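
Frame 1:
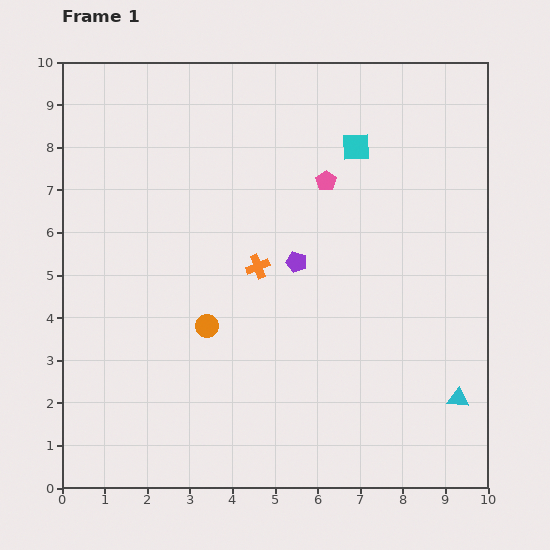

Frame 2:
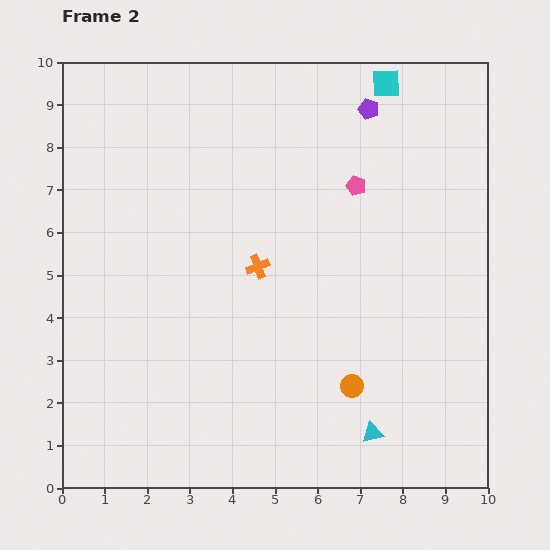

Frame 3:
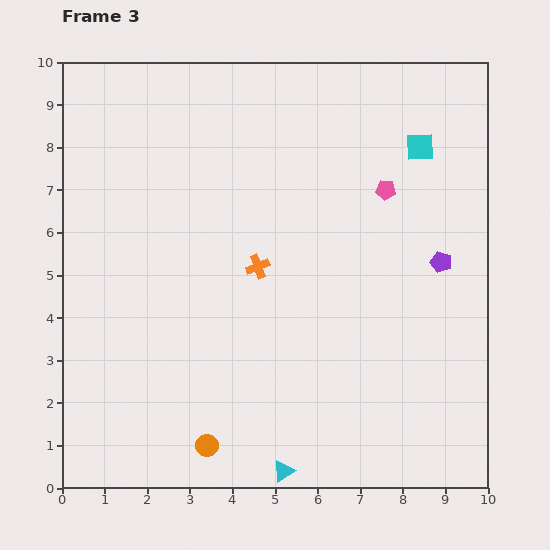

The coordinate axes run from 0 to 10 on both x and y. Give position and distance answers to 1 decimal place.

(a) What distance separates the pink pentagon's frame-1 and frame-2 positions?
0.7

The pink pentagon moved from (6.2, 7.2) to (6.9, 7.1), a distance of √(0.7² + 0.1²) ≈ 0.7.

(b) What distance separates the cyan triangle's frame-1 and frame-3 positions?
4.4

The cyan triangle moved from (9.3, 2.1) to (5.2, 0.4), a distance of √(4.1² + 1.7²) ≈ 4.4.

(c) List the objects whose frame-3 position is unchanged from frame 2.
the orange cross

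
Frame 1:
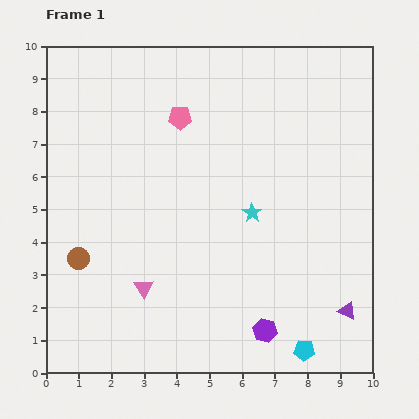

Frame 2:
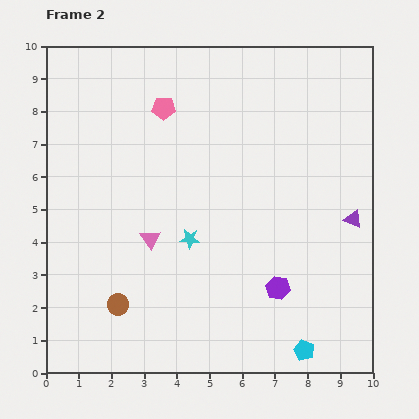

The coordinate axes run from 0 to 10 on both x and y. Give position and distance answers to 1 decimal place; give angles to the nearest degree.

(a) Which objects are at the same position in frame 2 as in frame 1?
the cyan pentagon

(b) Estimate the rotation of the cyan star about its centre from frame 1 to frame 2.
30° counter-clockwise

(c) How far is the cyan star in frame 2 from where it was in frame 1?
2.1

The cyan star moved from (6.3, 4.9) to (4.4, 4.1), a distance of √(1.9² + 0.8²) ≈ 2.1.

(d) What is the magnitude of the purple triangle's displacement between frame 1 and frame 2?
2.8

The purple triangle moved from (9.2, 1.9) to (9.4, 4.7), a distance of √(0.2² + 2.8²) ≈ 2.8.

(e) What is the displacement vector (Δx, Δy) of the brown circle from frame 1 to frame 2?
(1.2, -1.4)

The brown circle was at (1.0, 3.5) in frame 1 and (2.2, 2.1) in frame 2.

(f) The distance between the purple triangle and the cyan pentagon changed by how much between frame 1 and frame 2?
+2.5

Distance in frame 1: 1.8. Distance in frame 2: 4.3.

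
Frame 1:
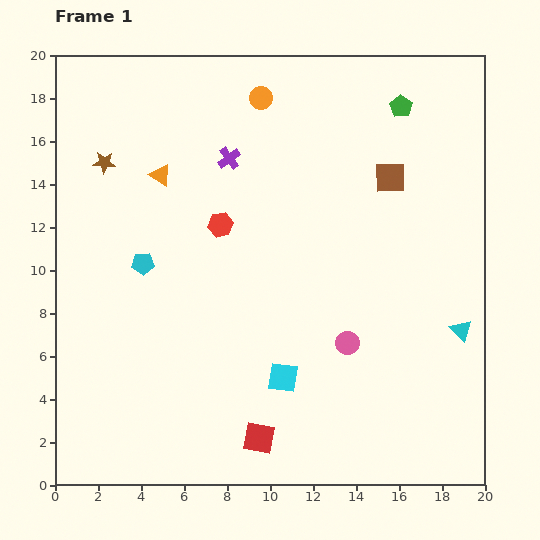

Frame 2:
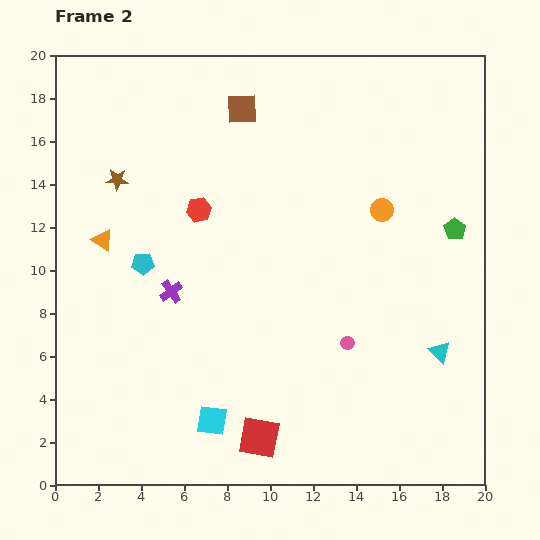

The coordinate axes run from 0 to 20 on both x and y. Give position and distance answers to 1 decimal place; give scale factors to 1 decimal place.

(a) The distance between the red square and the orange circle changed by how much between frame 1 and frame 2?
-3.8

Distance in frame 1: 15.8. Distance in frame 2: 12.0.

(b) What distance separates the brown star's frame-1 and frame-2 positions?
1.0

The brown star moved from (2.3, 15.0) to (2.9, 14.2), a distance of √(0.6² + 0.8²) ≈ 1.0.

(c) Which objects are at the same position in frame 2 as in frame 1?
the red square, the pink circle, the cyan pentagon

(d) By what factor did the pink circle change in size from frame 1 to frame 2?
0.6×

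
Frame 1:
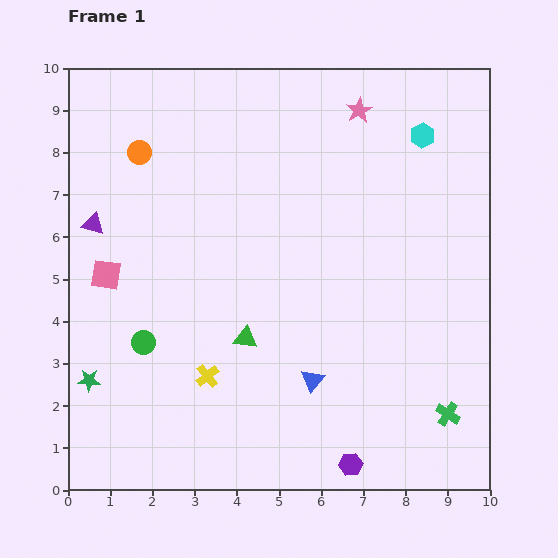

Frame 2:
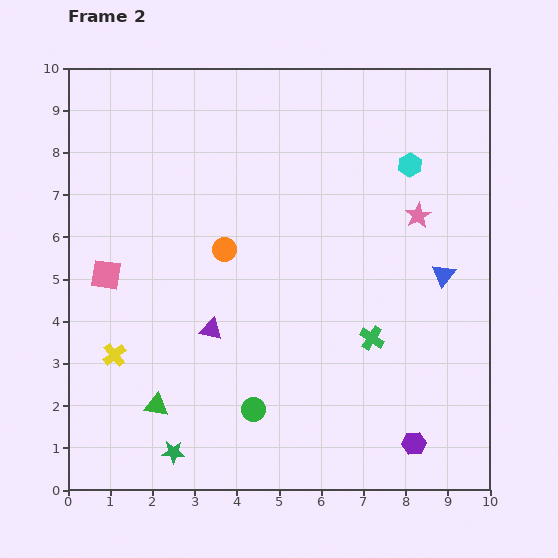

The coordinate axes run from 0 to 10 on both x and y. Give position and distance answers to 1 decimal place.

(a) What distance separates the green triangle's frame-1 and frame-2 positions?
2.6

The green triangle moved from (4.2, 3.6) to (2.1, 2.0), a distance of √(2.1² + 1.6²) ≈ 2.6.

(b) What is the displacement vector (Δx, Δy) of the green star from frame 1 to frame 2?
(2.0, -1.7)

The green star was at (0.5, 2.6) in frame 1 and (2.5, 0.9) in frame 2.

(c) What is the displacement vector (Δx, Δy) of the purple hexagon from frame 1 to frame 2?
(1.5, 0.5)

The purple hexagon was at (6.7, 0.6) in frame 1 and (8.2, 1.1) in frame 2.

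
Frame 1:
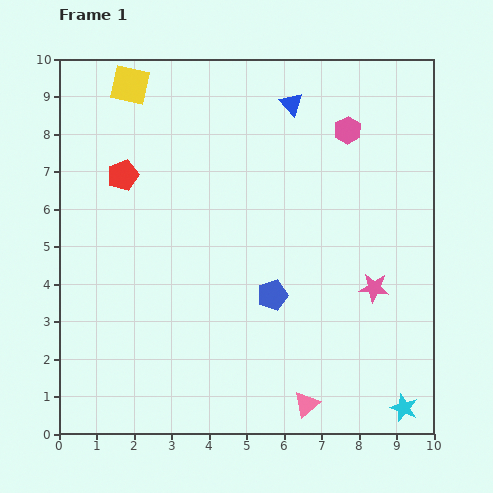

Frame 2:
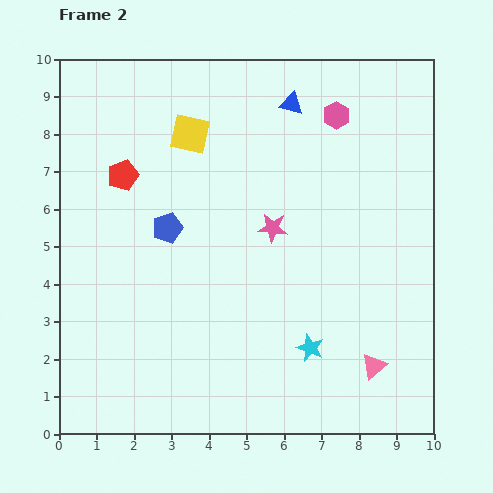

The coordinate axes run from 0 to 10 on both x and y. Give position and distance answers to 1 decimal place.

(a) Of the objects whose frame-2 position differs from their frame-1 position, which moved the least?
the pink hexagon

(moved 0.5)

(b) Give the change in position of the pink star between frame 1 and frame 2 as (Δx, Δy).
(-2.7, 1.6)

The pink star was at (8.4, 3.9) in frame 1 and (5.7, 5.5) in frame 2.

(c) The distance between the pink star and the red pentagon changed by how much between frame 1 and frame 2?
-3.1

Distance in frame 1: 7.3. Distance in frame 2: 4.2.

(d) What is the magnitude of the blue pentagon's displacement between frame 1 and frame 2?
3.3

The blue pentagon moved from (5.7, 3.7) to (2.9, 5.5), a distance of √(2.8² + 1.8²) ≈ 3.3.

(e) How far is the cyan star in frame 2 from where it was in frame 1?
3.0

The cyan star moved from (9.2, 0.7) to (6.7, 2.3), a distance of √(2.5² + 1.6²) ≈ 3.0.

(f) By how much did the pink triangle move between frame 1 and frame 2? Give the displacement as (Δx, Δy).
(1.8, 1.0)

The pink triangle was at (6.6, 0.8) in frame 1 and (8.4, 1.8) in frame 2.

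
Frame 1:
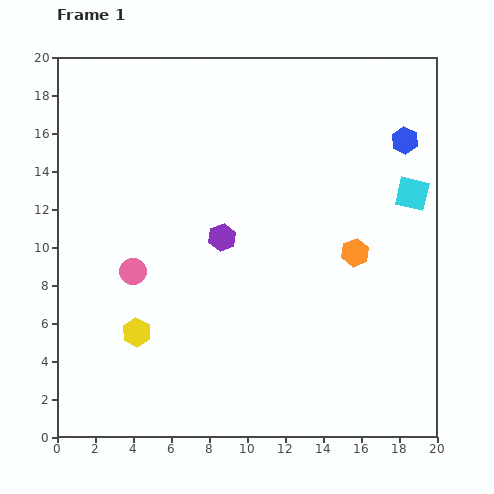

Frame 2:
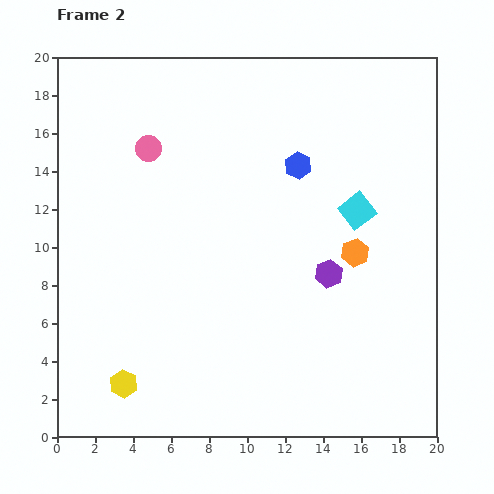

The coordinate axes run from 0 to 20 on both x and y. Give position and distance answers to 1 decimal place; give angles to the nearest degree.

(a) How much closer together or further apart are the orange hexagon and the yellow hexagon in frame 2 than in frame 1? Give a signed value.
+1.8

Distance in frame 1: 12.2. Distance in frame 2: 14.0.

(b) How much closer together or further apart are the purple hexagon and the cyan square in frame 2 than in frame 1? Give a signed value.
-6.7

Distance in frame 1: 10.3. Distance in frame 2: 3.6.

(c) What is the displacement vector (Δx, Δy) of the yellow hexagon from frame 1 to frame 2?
(-0.7, -2.7)

The yellow hexagon was at (4.2, 5.5) in frame 1 and (3.5, 2.8) in frame 2.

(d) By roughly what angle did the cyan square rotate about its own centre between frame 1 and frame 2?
38° clockwise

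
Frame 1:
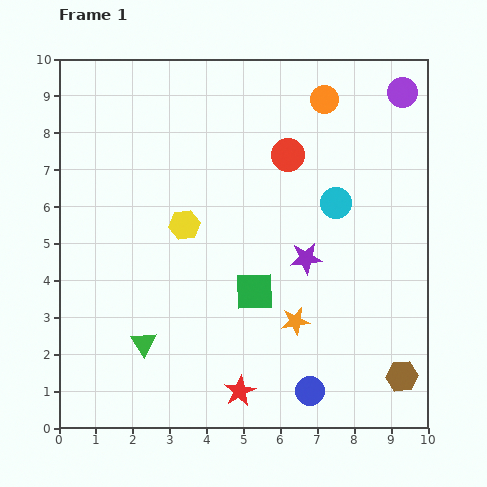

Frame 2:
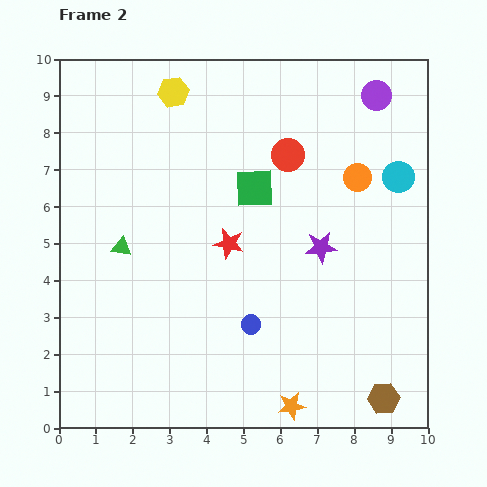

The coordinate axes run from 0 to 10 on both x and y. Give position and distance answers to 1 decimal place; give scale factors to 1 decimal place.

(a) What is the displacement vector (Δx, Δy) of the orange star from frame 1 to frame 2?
(-0.1, -2.3)

The orange star was at (6.4, 2.9) in frame 1 and (6.3, 0.6) in frame 2.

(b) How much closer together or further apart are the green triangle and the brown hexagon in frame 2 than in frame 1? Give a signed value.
+1.1

Distance in frame 1: 7.1. Distance in frame 2: 8.2.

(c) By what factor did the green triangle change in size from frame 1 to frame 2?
0.8×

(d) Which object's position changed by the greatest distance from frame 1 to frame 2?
the red star

(moved 4.0; next 3.6)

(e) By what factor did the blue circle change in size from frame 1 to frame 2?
0.7×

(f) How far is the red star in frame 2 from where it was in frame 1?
4.0

The red star moved from (4.9, 1.0) to (4.6, 5.0), a distance of √(0.3² + 4.0²) ≈ 4.0.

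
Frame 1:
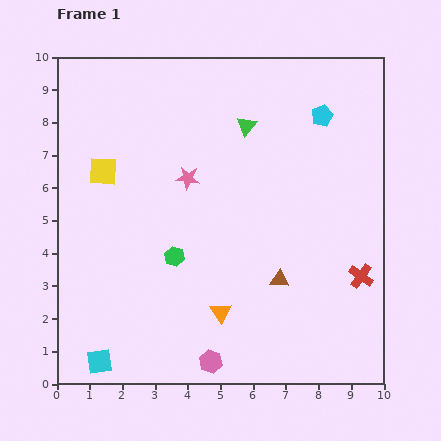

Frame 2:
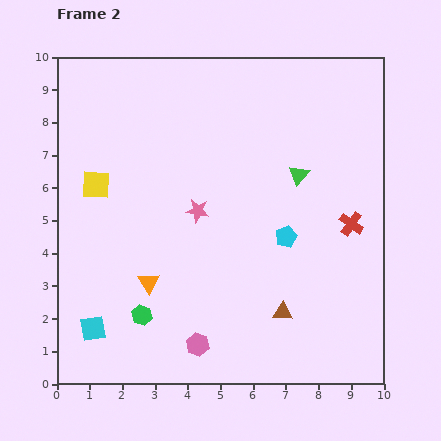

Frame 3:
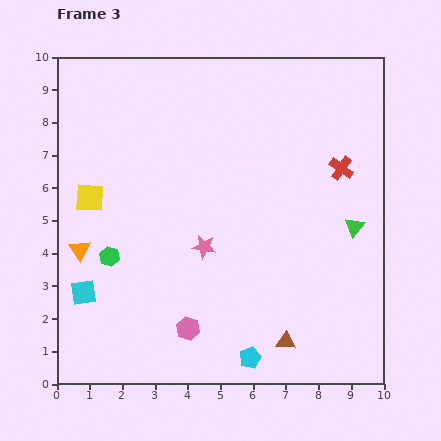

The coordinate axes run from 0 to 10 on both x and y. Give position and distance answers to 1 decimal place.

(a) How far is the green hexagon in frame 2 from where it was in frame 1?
2.1

The green hexagon moved from (3.6, 3.9) to (2.6, 2.1), a distance of √(1.0² + 1.8²) ≈ 2.1.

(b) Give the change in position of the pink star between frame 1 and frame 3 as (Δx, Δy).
(0.5, -2.1)

The pink star was at (4.0, 6.3) in frame 1 and (4.5, 4.2) in frame 3.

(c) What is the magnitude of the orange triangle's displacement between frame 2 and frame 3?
2.3

The orange triangle moved from (2.8, 3.1) to (0.7, 4.1), a distance of √(2.1² + 1.0²) ≈ 2.3.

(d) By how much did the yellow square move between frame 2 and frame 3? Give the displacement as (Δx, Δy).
(-0.2, -0.4)

The yellow square was at (1.2, 6.1) in frame 2 and (1.0, 5.7) in frame 3.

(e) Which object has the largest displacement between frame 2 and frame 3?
the cyan pentagon

(moved 3.9; next 2.3)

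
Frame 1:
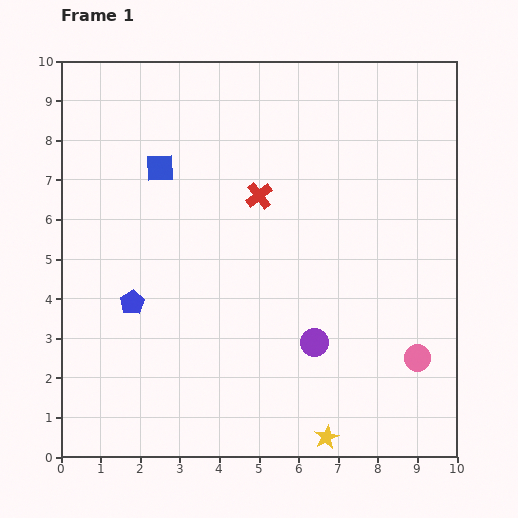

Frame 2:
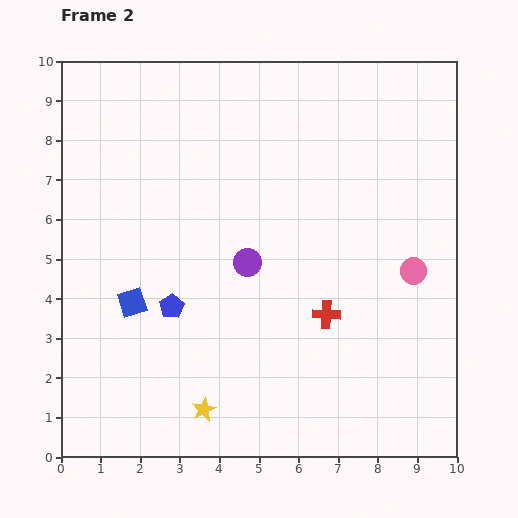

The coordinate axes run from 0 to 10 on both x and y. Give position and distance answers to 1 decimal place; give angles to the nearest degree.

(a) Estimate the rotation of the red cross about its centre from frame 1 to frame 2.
40° clockwise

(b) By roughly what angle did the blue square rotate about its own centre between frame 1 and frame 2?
16° counter-clockwise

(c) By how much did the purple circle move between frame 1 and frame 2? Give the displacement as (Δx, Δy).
(-1.7, 2.0)

The purple circle was at (6.4, 2.9) in frame 1 and (4.7, 4.9) in frame 2.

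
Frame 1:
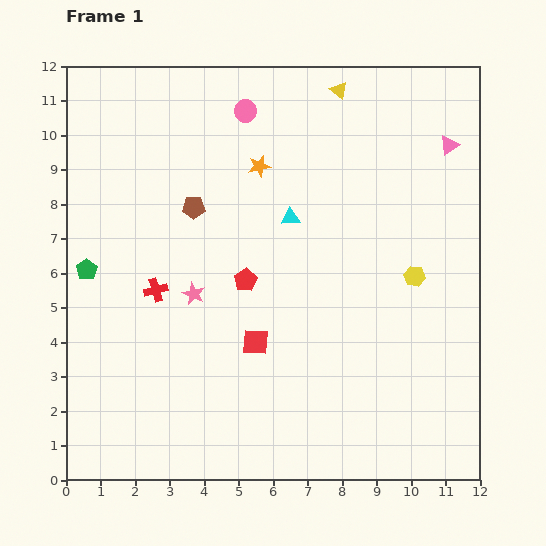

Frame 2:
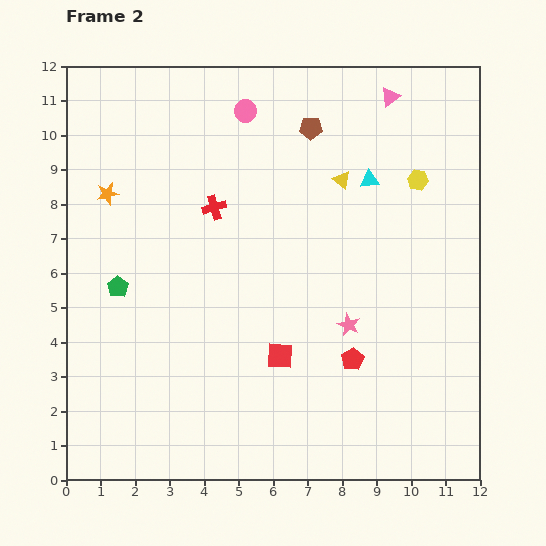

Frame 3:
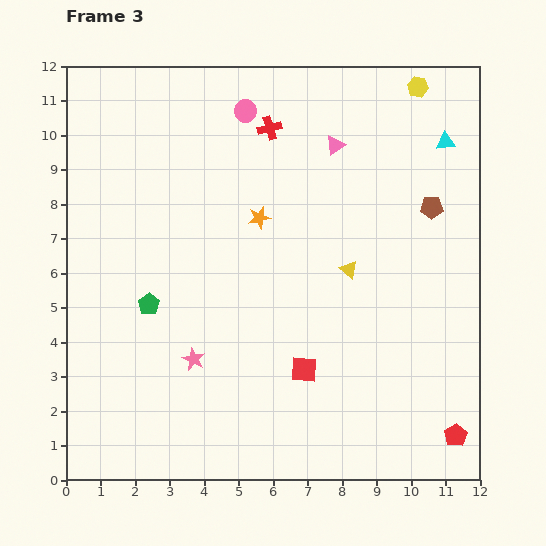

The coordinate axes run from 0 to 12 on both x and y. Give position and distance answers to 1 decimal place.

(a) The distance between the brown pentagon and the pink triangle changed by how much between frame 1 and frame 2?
-5.1

Distance in frame 1: 7.6. Distance in frame 2: 2.5.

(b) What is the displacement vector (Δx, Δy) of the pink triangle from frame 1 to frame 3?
(-3.3, 0.0)

The pink triangle was at (11.1, 9.7) in frame 1 and (7.8, 9.7) in frame 3.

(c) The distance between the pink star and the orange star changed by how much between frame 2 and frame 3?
-3.5

Distance in frame 2: 8.0. Distance in frame 3: 4.5.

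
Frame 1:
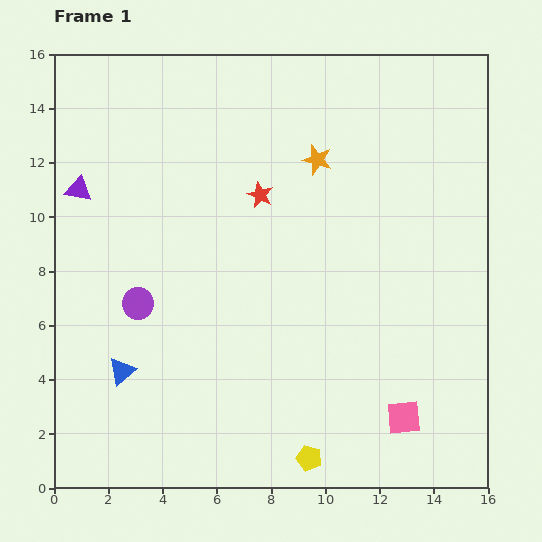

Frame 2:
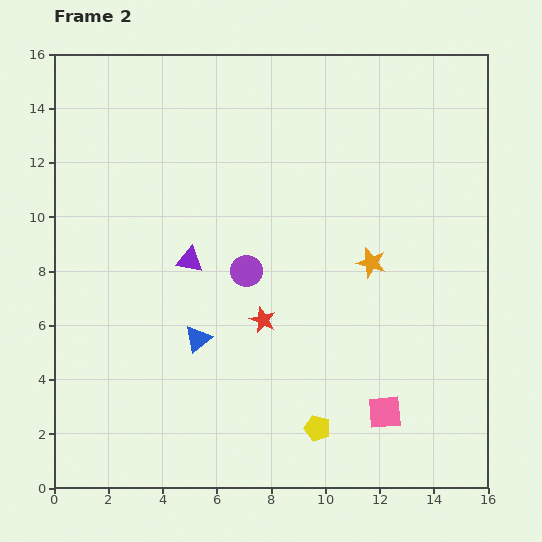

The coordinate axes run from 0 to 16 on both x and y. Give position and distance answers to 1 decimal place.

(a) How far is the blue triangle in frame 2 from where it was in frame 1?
3.0

The blue triangle moved from (2.5, 4.3) to (5.3, 5.5), a distance of √(2.8² + 1.2²) ≈ 3.0.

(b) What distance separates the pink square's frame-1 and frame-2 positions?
0.7

The pink square moved from (12.9, 2.6) to (12.2, 2.8), a distance of √(0.7² + 0.2²) ≈ 0.7.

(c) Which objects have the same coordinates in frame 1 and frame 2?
none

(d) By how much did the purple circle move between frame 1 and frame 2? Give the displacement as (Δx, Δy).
(4.0, 1.2)

The purple circle was at (3.1, 6.8) in frame 1 and (7.1, 8.0) in frame 2.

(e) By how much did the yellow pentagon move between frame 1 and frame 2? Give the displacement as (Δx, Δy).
(0.3, 1.1)

The yellow pentagon was at (9.4, 1.1) in frame 1 and (9.7, 2.2) in frame 2.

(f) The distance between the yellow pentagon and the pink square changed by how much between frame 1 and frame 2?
-1.2

Distance in frame 1: 3.8. Distance in frame 2: 2.6.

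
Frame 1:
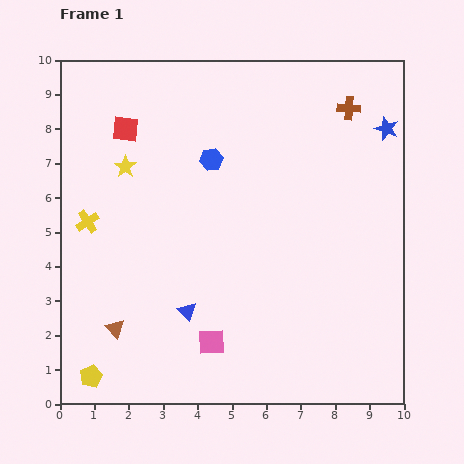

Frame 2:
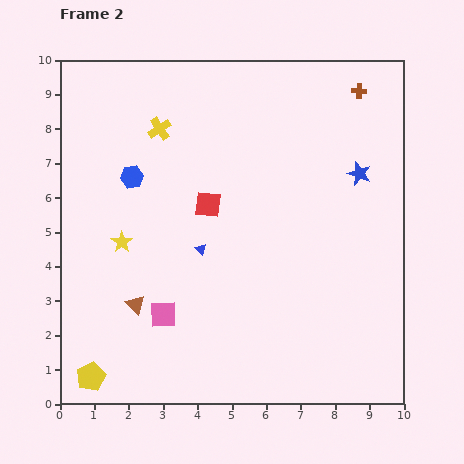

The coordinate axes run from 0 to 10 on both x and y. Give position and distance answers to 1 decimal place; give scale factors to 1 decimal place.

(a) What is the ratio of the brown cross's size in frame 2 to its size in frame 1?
0.6×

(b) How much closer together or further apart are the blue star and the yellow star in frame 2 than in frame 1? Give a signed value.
-0.5

Distance in frame 1: 7.7. Distance in frame 2: 7.2.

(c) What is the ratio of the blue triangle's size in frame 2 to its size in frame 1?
0.6×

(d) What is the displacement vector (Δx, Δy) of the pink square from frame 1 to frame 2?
(-1.4, 0.8)

The pink square was at (4.4, 1.8) in frame 1 and (3.0, 2.6) in frame 2.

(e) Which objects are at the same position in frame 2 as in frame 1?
the yellow pentagon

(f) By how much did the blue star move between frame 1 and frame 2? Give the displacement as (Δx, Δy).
(-0.8, -1.3)

The blue star was at (9.5, 8.0) in frame 1 and (8.7, 6.7) in frame 2.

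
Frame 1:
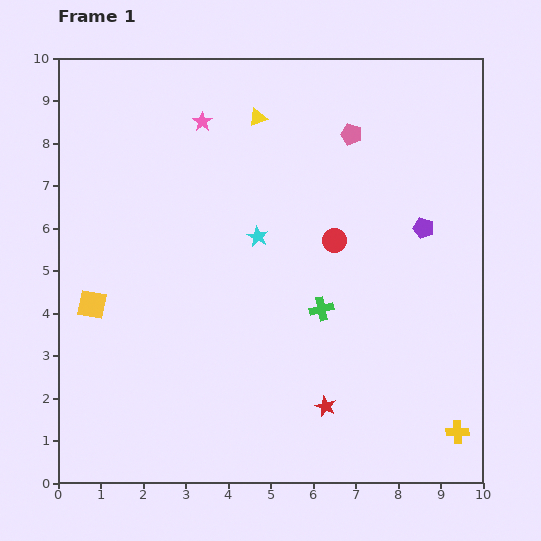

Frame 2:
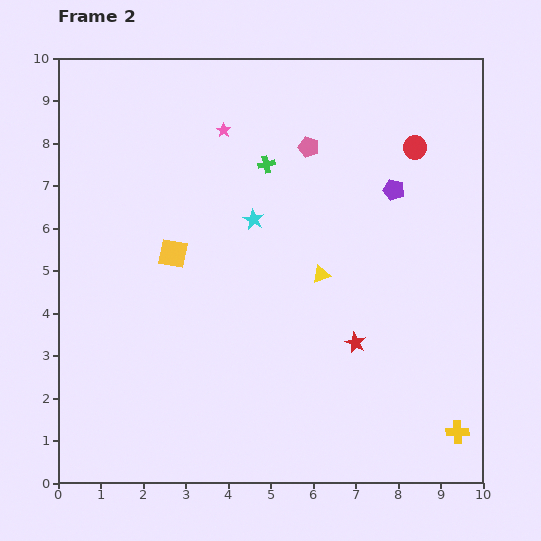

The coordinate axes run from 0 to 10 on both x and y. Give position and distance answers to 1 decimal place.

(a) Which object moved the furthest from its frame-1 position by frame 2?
the yellow triangle

(moved 4.0; next 3.6)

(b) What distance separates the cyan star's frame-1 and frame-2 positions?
0.4

The cyan star moved from (4.7, 5.8) to (4.6, 6.2), a distance of √(0.1² + 0.4²) ≈ 0.4.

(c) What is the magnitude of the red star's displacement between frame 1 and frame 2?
1.7

The red star moved from (6.3, 1.8) to (7.0, 3.3), a distance of √(0.7² + 1.5²) ≈ 1.7.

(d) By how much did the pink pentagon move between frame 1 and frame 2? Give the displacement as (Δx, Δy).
(-1.0, -0.3)

The pink pentagon was at (6.9, 8.2) in frame 1 and (5.9, 7.9) in frame 2.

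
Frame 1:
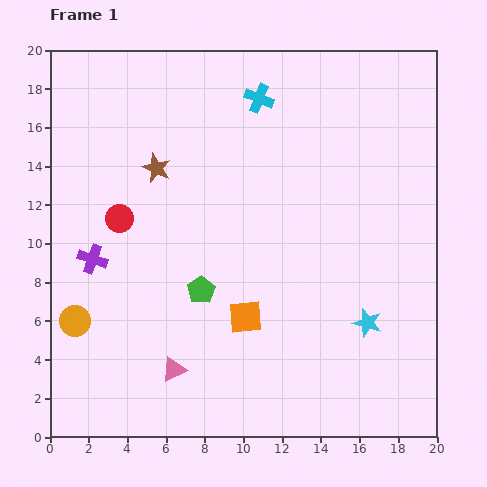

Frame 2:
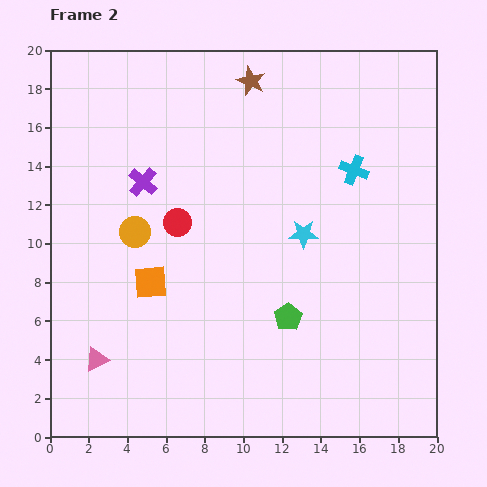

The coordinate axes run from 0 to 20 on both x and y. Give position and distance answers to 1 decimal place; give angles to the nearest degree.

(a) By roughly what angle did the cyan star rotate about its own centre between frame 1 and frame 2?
17° counter-clockwise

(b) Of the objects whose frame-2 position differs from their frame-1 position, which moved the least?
the red circle

(moved 3.0)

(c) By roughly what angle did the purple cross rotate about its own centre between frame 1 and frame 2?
22° clockwise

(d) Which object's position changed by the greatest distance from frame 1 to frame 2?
the brown star

(moved 6.7; next 6.1)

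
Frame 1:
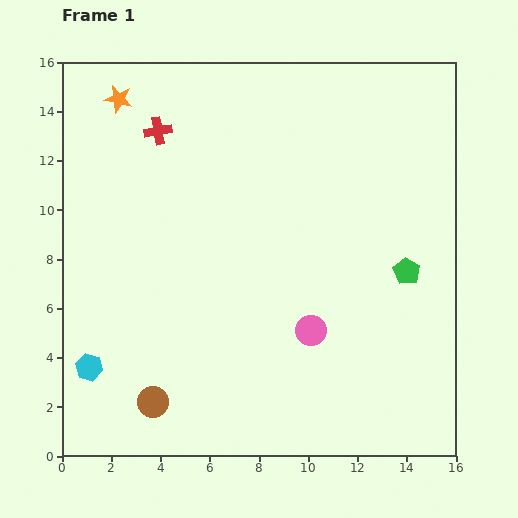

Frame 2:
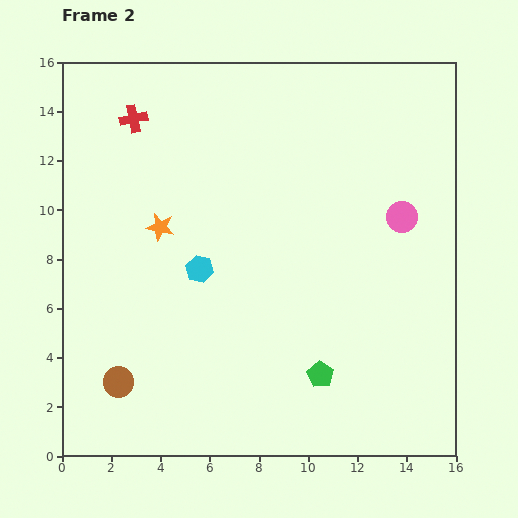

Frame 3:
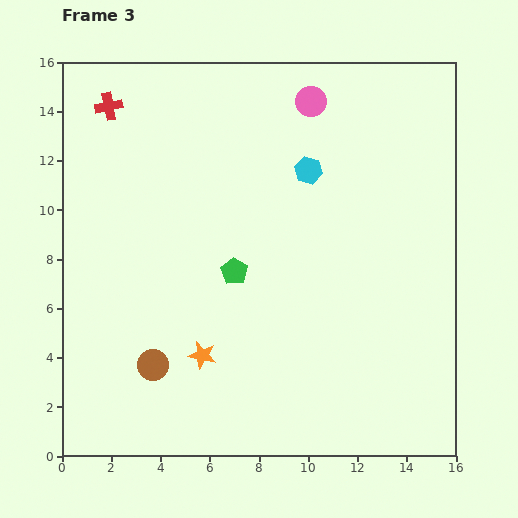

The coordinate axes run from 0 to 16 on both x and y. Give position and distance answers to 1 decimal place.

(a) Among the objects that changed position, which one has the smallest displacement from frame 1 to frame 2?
the red cross

(moved 1.1)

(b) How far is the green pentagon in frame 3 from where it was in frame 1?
7.0

The green pentagon moved from (14.0, 7.5) to (7.0, 7.5), a distance of √(7.0² + 0.0²) ≈ 7.0.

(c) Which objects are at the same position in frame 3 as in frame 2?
none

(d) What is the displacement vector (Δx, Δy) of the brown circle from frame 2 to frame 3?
(1.4, 0.7)

The brown circle was at (2.3, 3.0) in frame 2 and (3.7, 3.7) in frame 3.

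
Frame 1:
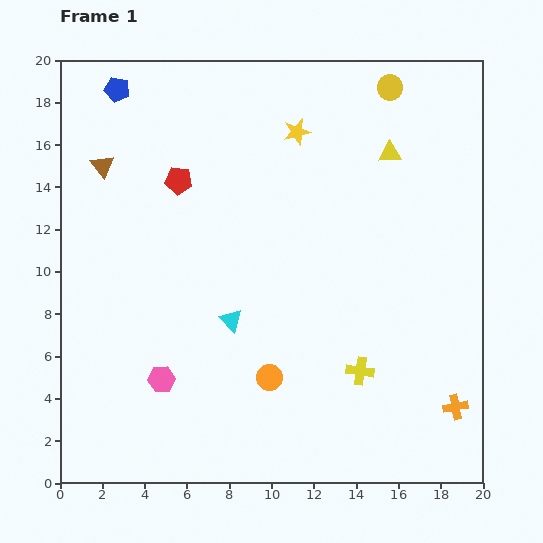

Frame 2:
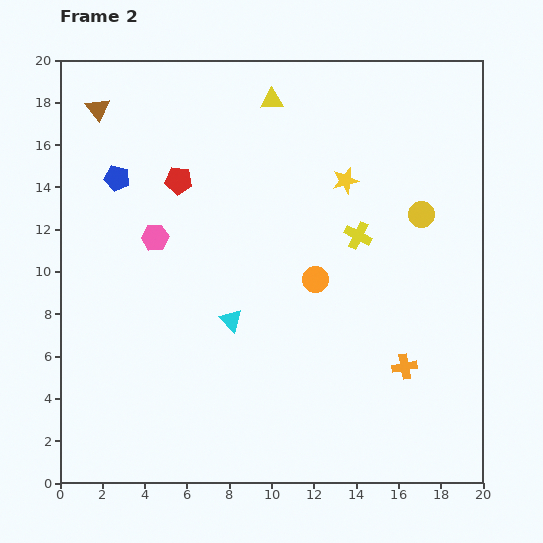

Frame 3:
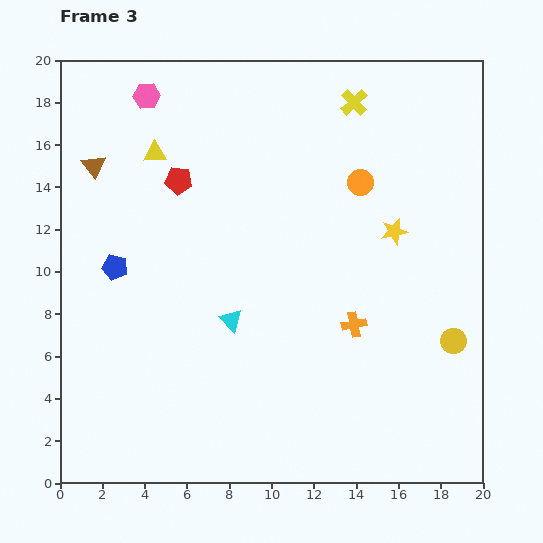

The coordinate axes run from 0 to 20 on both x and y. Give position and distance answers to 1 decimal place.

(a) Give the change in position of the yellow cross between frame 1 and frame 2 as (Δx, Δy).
(-0.1, 6.4)

The yellow cross was at (14.2, 5.3) in frame 1 and (14.1, 11.7) in frame 2.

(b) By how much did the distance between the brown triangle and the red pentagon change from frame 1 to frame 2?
+1.4

Distance in frame 1: 3.7. Distance in frame 2: 5.1.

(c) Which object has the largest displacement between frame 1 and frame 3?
the pink hexagon

(moved 13.4; next 12.7)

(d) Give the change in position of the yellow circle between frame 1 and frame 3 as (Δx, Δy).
(3.0, -12.0)

The yellow circle was at (15.6, 18.7) in frame 1 and (18.6, 6.7) in frame 3.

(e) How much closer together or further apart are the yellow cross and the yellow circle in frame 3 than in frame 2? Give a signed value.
+9.0

Distance in frame 2: 3.2. Distance in frame 3: 12.2.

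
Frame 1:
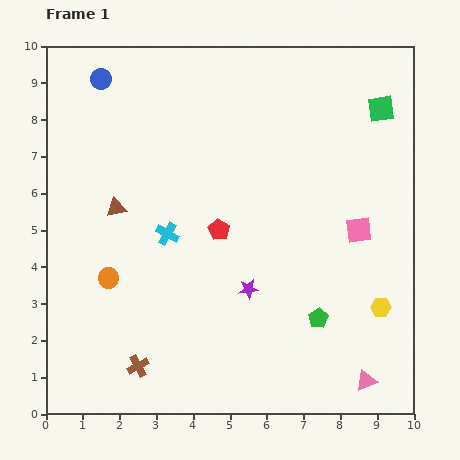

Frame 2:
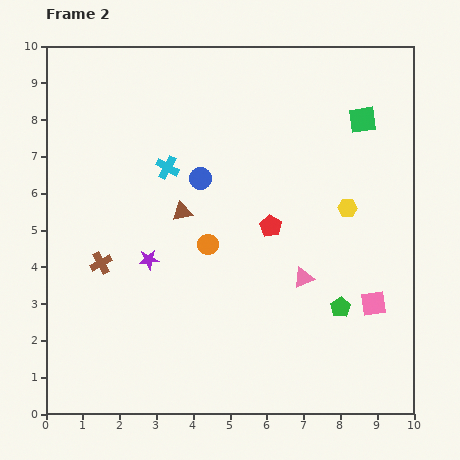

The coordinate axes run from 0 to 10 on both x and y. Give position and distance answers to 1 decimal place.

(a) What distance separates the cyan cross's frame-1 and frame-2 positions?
1.8

The cyan cross moved from (3.3, 4.9) to (3.3, 6.7), a distance of √(0.0² + 1.8²) ≈ 1.8.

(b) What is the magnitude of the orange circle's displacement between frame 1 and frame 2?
2.8

The orange circle moved from (1.7, 3.7) to (4.4, 4.6), a distance of √(2.7² + 0.9²) ≈ 2.8.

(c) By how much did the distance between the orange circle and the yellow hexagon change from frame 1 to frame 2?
-3.5

Distance in frame 1: 7.4. Distance in frame 2: 3.9.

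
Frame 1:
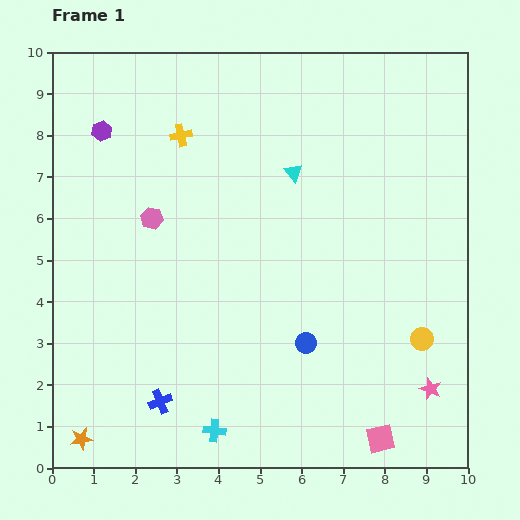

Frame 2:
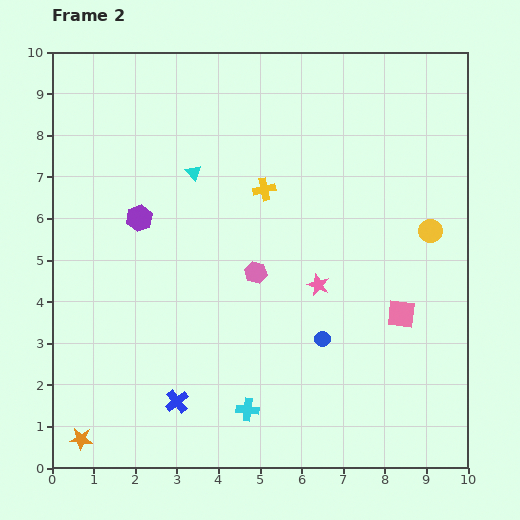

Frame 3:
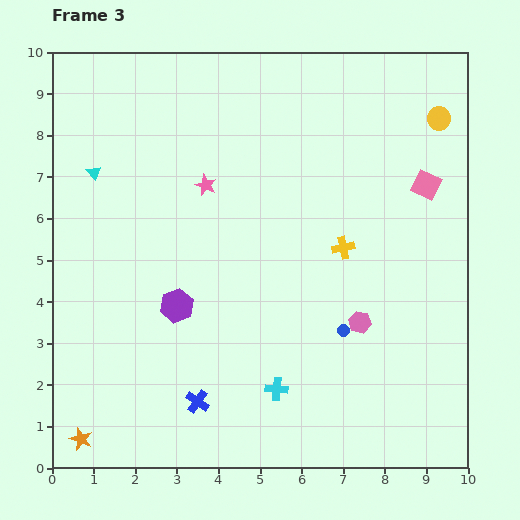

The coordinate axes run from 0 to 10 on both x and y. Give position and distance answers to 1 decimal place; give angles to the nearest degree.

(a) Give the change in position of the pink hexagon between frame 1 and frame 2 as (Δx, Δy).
(2.5, -1.3)

The pink hexagon was at (2.4, 6.0) in frame 1 and (4.9, 4.7) in frame 2.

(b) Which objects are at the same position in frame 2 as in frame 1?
the orange star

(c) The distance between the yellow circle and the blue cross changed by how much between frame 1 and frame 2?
+0.8

Distance in frame 1: 6.5. Distance in frame 2: 7.3.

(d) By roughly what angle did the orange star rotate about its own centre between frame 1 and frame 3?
31° clockwise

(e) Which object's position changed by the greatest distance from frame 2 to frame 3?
the pink star

(moved 3.6; next 3.2)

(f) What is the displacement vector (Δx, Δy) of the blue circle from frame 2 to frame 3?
(0.5, 0.2)

The blue circle was at (6.5, 3.1) in frame 2 and (7.0, 3.3) in frame 3.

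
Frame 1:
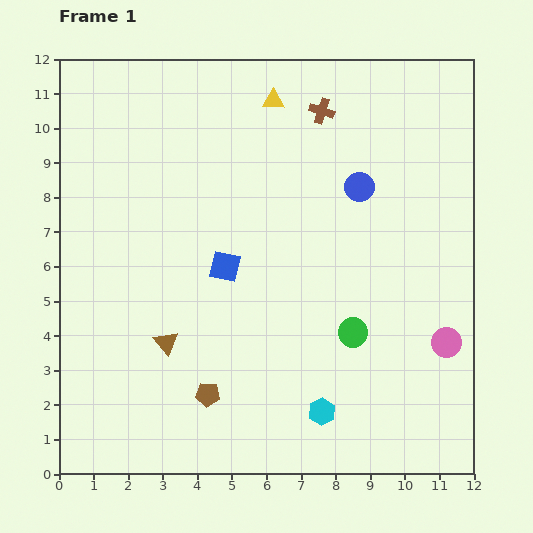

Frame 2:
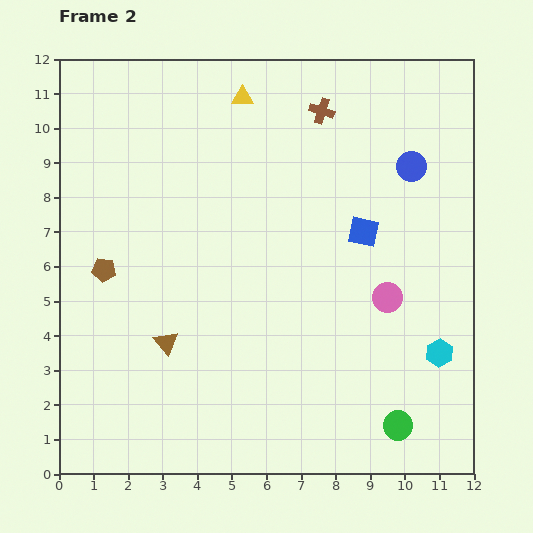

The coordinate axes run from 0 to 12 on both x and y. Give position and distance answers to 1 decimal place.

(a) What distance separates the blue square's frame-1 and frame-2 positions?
4.1

The blue square moved from (4.8, 6.0) to (8.8, 7.0), a distance of √(4.0² + 1.0²) ≈ 4.1.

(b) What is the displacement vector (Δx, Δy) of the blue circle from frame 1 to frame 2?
(1.5, 0.6)

The blue circle was at (8.7, 8.3) in frame 1 and (10.2, 8.9) in frame 2.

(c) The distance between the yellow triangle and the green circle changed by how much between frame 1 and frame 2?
+3.4

Distance in frame 1: 7.1. Distance in frame 2: 10.5.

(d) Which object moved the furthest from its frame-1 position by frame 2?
the brown pentagon

(moved 4.7; next 4.1)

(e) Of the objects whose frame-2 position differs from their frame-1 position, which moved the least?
the yellow triangle

(moved 0.9)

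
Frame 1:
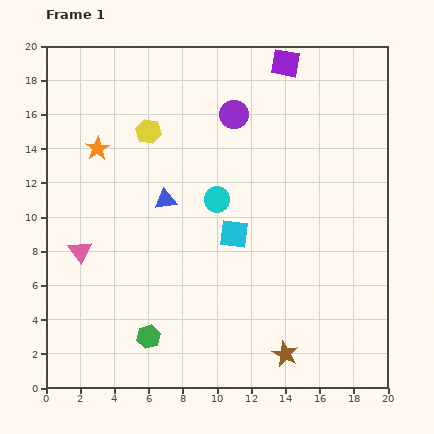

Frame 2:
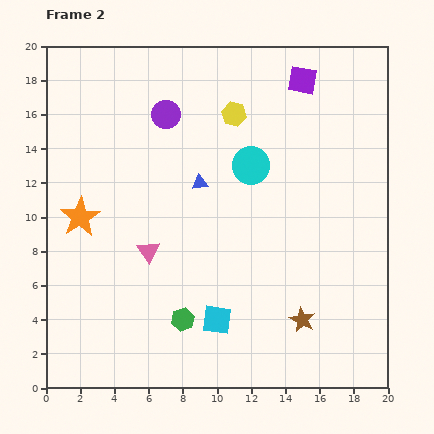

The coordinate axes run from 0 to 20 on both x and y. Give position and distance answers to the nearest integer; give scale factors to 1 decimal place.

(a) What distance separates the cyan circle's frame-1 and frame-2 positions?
3

The cyan circle moved from (10, 11) to (12, 13), a distance of √(2² + 2²) ≈ 3.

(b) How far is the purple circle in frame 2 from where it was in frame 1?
4

The purple circle moved from (11, 16) to (7, 16), a distance of √(4² + 0²) ≈ 4.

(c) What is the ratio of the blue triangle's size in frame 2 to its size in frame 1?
0.8×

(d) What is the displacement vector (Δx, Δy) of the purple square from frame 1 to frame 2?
(1, -1)

The purple square was at (14, 19) in frame 1 and (15, 18) in frame 2.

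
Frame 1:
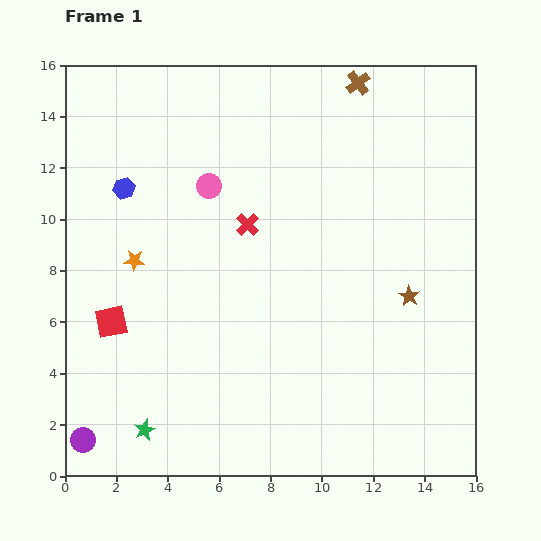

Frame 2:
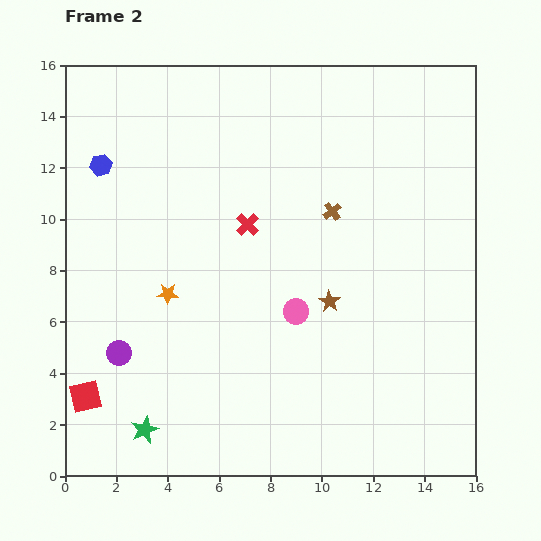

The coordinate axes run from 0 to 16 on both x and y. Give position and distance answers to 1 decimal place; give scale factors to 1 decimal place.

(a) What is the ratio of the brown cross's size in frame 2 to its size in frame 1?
0.7×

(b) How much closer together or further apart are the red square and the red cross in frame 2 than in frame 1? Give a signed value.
+2.7

Distance in frame 1: 6.5. Distance in frame 2: 9.2.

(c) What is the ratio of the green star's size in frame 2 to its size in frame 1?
1.3×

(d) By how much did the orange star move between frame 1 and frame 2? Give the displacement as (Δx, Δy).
(1.3, -1.3)

The orange star was at (2.7, 8.4) in frame 1 and (4.0, 7.1) in frame 2.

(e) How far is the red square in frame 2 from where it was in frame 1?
3.1

The red square moved from (1.8, 6.0) to (0.8, 3.1), a distance of √(1.0² + 2.9²) ≈ 3.1.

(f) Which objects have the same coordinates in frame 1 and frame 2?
the red cross, the green star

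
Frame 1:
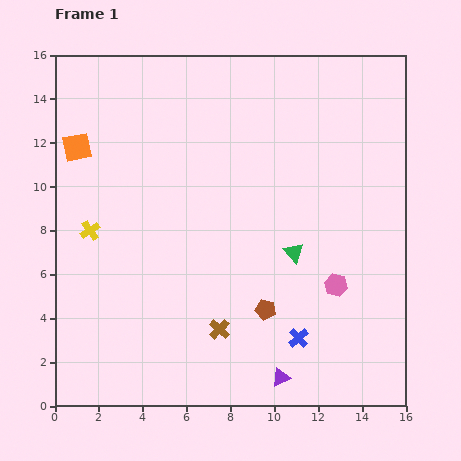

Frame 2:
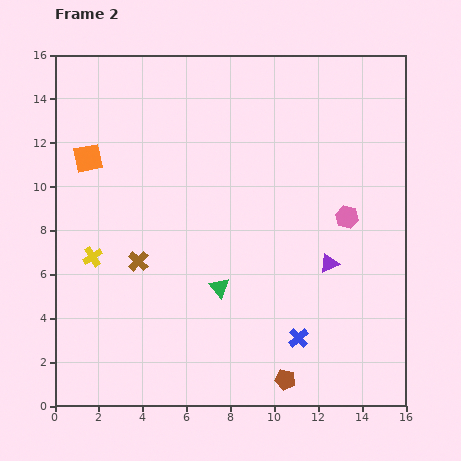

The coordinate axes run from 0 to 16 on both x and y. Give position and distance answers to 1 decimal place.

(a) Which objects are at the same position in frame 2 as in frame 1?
the blue cross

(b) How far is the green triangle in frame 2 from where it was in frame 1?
3.8

The green triangle moved from (10.9, 7.0) to (7.5, 5.4), a distance of √(3.4² + 1.6²) ≈ 3.8.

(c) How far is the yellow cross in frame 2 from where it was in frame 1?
1.2

The yellow cross moved from (1.6, 8.0) to (1.7, 6.8), a distance of √(0.1² + 1.2²) ≈ 1.2.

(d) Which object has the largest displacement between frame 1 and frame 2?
the purple triangle

(moved 5.6; next 4.8)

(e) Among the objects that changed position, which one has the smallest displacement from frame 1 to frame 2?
the orange square

(moved 0.7)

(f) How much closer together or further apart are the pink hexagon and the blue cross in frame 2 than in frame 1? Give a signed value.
+3.0

Distance in frame 1: 2.9. Distance in frame 2: 5.9.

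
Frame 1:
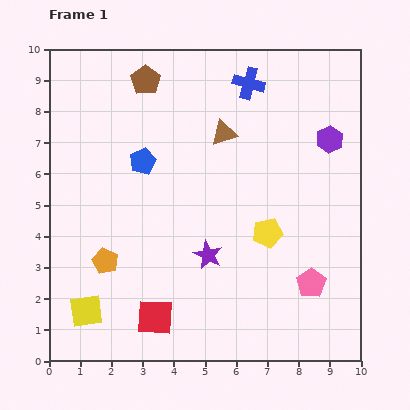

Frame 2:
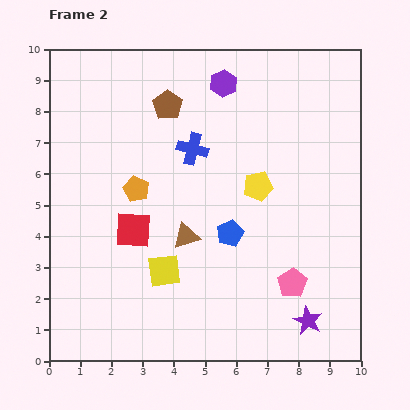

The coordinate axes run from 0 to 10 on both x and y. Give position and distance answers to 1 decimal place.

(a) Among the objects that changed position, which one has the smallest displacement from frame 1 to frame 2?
the pink pentagon

(moved 0.6)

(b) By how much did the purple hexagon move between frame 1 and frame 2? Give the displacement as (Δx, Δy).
(-3.4, 1.8)

The purple hexagon was at (9.0, 7.1) in frame 1 and (5.6, 8.9) in frame 2.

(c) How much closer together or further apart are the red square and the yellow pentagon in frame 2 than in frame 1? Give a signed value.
-0.3

Distance in frame 1: 4.5. Distance in frame 2: 4.2.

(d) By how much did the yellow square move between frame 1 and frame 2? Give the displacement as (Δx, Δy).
(2.5, 1.3)

The yellow square was at (1.2, 1.6) in frame 1 and (3.7, 2.9) in frame 2.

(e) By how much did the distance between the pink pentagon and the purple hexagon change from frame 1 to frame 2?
+2.2

Distance in frame 1: 4.6. Distance in frame 2: 6.8.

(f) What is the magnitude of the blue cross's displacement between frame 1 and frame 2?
2.8

The blue cross moved from (6.4, 8.9) to (4.6, 6.8), a distance of √(1.8² + 2.1²) ≈ 2.8.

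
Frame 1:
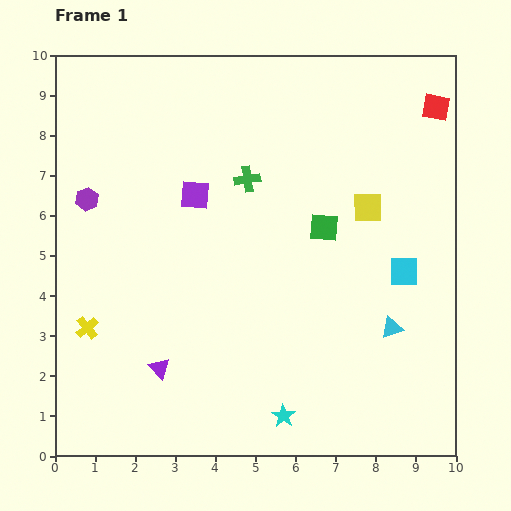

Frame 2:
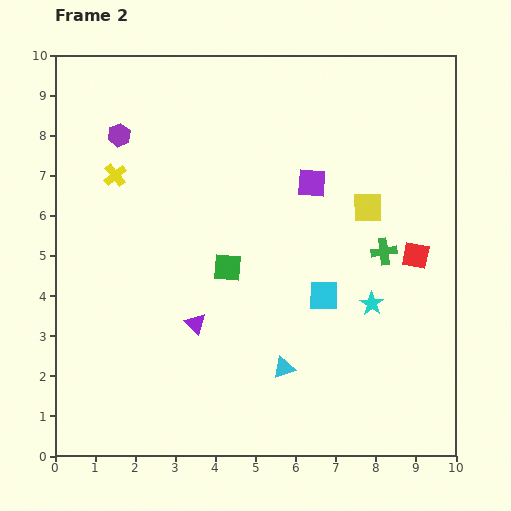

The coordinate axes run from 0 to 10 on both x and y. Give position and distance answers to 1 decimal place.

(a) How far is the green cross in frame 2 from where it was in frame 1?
3.8

The green cross moved from (4.8, 6.9) to (8.2, 5.1), a distance of √(3.4² + 1.8²) ≈ 3.8.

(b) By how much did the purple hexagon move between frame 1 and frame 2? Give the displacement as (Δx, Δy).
(0.8, 1.6)

The purple hexagon was at (0.8, 6.4) in frame 1 and (1.6, 8.0) in frame 2.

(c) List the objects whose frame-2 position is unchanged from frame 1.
the yellow square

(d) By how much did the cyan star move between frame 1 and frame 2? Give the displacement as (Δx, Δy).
(2.2, 2.8)

The cyan star was at (5.7, 1.0) in frame 1 and (7.9, 3.8) in frame 2.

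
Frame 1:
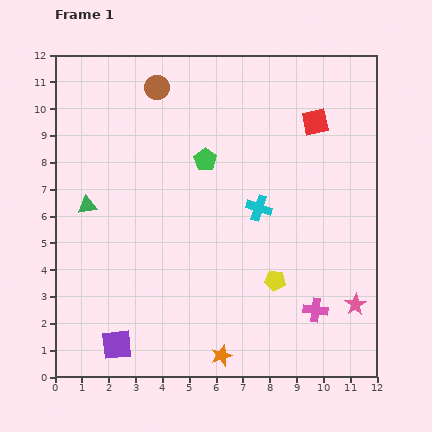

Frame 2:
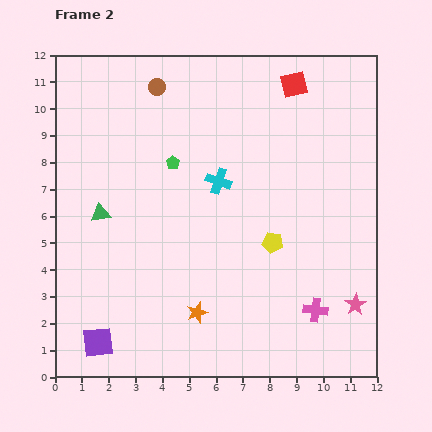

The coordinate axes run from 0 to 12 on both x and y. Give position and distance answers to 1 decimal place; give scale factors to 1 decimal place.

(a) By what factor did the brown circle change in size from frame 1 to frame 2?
0.7×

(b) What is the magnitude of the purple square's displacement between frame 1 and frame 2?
0.7

The purple square moved from (2.3, 1.2) to (1.6, 1.3), a distance of √(0.7² + 0.1²) ≈ 0.7.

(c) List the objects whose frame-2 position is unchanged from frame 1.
the pink star, the brown circle, the pink cross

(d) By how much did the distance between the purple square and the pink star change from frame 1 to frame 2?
+0.7

Distance in frame 1: 9.0. Distance in frame 2: 9.7.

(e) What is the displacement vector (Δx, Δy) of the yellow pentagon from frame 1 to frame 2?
(-0.1, 1.4)

The yellow pentagon was at (8.2, 3.6) in frame 1 and (8.1, 5.0) in frame 2.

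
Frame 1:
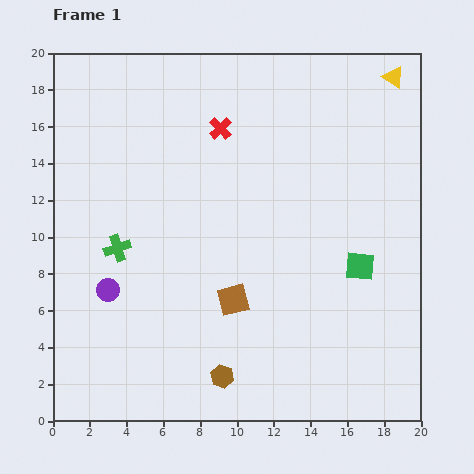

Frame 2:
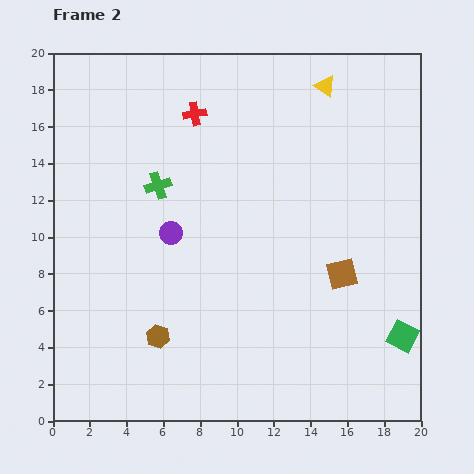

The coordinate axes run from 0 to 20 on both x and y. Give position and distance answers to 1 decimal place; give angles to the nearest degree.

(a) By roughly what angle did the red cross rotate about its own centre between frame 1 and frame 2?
33° clockwise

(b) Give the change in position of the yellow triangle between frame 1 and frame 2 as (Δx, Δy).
(-3.7, -0.5)

The yellow triangle was at (18.5, 18.7) in frame 1 and (14.8, 18.2) in frame 2.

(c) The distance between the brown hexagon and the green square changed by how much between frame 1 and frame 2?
+3.7

Distance in frame 1: 9.6. Distance in frame 2: 13.3.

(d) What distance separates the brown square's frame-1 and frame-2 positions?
6.1

The brown square moved from (9.8, 6.6) to (15.7, 8.0), a distance of √(5.9² + 1.4²) ≈ 6.1.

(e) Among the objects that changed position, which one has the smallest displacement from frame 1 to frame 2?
the red cross

(moved 1.6)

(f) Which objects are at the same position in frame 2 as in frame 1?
none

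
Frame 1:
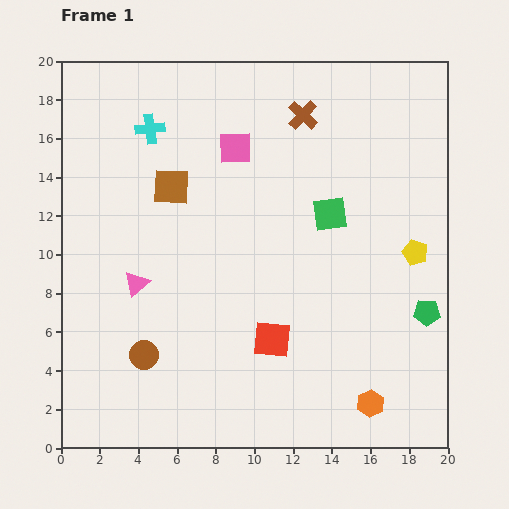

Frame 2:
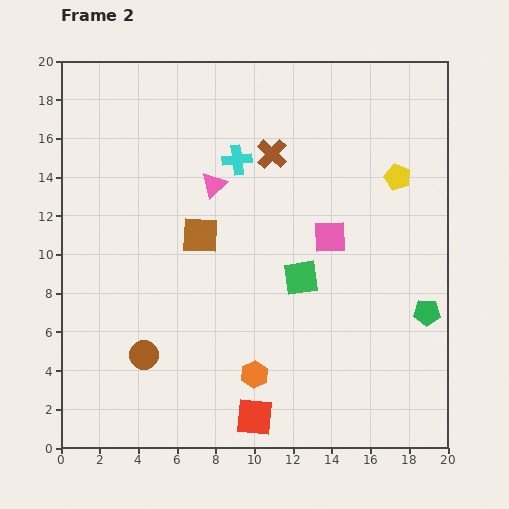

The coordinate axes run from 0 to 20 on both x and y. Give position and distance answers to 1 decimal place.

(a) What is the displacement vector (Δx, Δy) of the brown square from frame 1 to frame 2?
(1.5, -2.5)

The brown square was at (5.7, 13.5) in frame 1 and (7.2, 11.0) in frame 2.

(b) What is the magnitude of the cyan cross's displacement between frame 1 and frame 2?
4.8

The cyan cross moved from (4.6, 16.5) to (9.1, 14.9), a distance of √(4.5² + 1.6²) ≈ 4.8.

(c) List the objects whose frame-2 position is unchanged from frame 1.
the green pentagon, the brown circle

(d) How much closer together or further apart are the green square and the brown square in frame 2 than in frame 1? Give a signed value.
-2.7

Distance in frame 1: 8.3. Distance in frame 2: 5.6.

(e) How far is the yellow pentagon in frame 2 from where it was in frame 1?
4.0

The yellow pentagon moved from (18.3, 10.1) to (17.4, 14.0), a distance of √(0.9² + 3.9²) ≈ 4.0.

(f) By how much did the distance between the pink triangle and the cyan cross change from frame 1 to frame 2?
-6.2

Distance in frame 1: 8.0. Distance in frame 2: 1.8.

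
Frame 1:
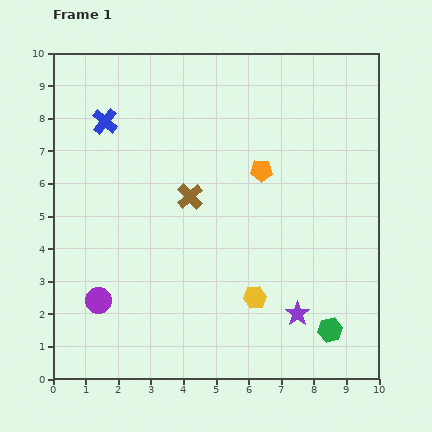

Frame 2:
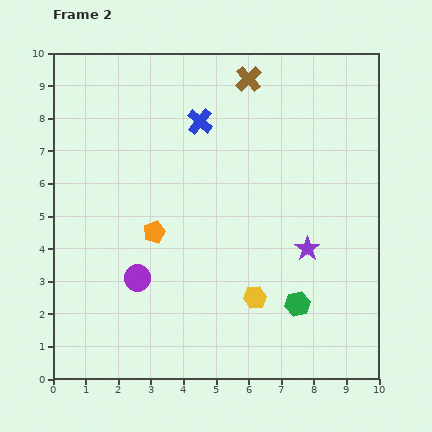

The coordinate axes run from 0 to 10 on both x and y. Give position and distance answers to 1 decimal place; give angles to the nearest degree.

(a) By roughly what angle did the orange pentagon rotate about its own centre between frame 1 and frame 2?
22° counter-clockwise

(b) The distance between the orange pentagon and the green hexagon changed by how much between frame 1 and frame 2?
-0.4

Distance in frame 1: 5.3. Distance in frame 2: 4.9.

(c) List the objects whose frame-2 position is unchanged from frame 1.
the yellow hexagon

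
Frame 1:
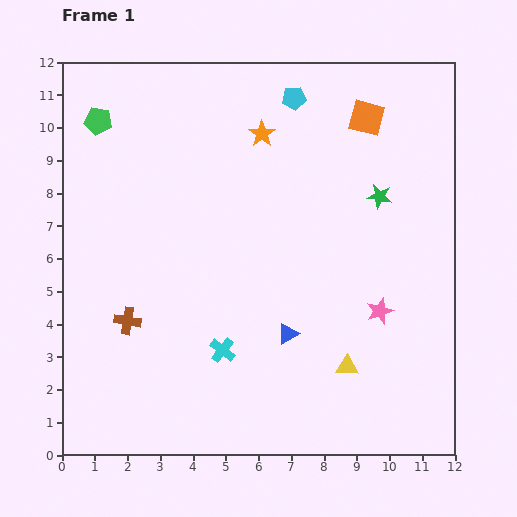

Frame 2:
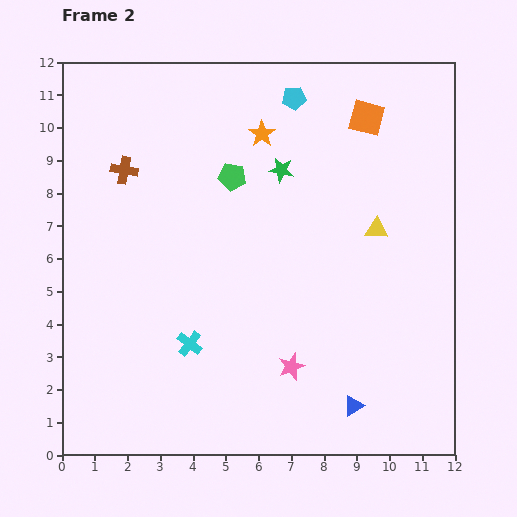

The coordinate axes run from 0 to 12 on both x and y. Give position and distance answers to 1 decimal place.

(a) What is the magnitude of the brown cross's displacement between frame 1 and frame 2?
4.6

The brown cross moved from (2.0, 4.1) to (1.9, 8.7), a distance of √(0.1² + 4.6²) ≈ 4.6.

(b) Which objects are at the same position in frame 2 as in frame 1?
the cyan pentagon, the orange star, the orange square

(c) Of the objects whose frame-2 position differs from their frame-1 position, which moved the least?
the cyan cross

(moved 1.0)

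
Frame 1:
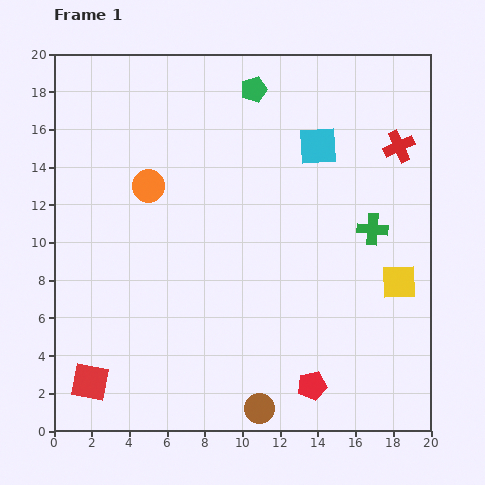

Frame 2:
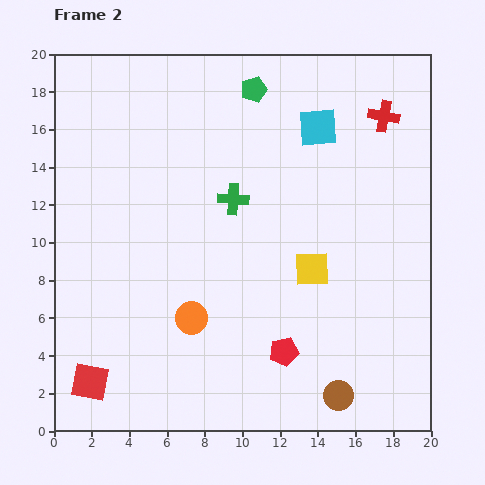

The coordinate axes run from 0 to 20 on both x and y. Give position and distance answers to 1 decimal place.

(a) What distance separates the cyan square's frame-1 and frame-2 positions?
1.0

The cyan square moved from (14.0, 15.1) to (14.0, 16.1), a distance of √(0.0² + 1.0²) ≈ 1.0.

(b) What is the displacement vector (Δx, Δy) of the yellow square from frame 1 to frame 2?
(-4.6, 0.7)

The yellow square was at (18.3, 7.9) in frame 1 and (13.7, 8.6) in frame 2.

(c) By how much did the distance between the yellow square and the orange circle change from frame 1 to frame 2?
-7.3

Distance in frame 1: 14.2. Distance in frame 2: 6.9.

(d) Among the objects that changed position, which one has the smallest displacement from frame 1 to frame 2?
the cyan square

(moved 1.0)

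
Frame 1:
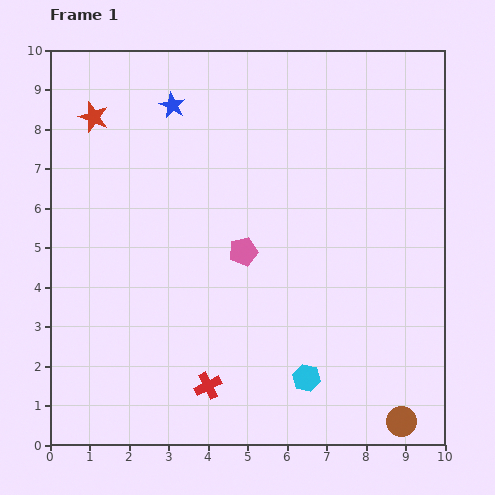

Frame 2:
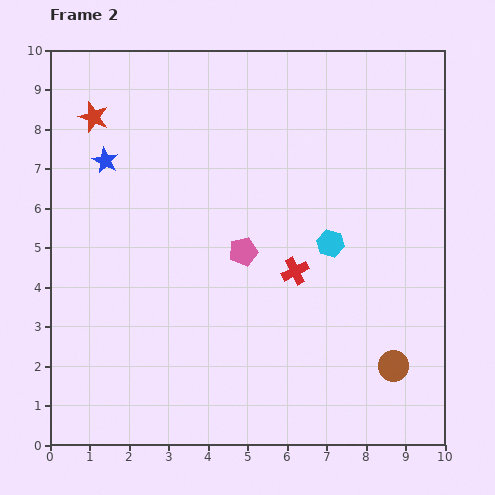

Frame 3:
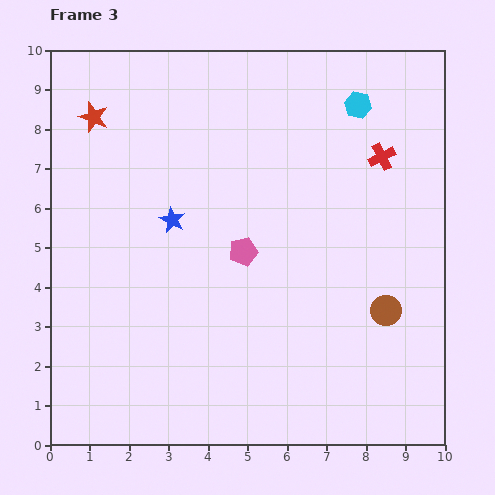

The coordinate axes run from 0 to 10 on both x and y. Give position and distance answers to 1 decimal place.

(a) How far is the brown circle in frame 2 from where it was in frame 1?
1.4

The brown circle moved from (8.9, 0.6) to (8.7, 2.0), a distance of √(0.2² + 1.4²) ≈ 1.4.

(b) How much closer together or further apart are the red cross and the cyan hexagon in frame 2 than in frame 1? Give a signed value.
-1.4

Distance in frame 1: 2.5. Distance in frame 2: 1.1.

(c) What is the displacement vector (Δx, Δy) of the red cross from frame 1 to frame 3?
(4.4, 5.8)

The red cross was at (4.0, 1.5) in frame 1 and (8.4, 7.3) in frame 3.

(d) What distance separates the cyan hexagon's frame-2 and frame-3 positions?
3.6

The cyan hexagon moved from (7.1, 5.1) to (7.8, 8.6), a distance of √(0.7² + 3.5²) ≈ 3.6.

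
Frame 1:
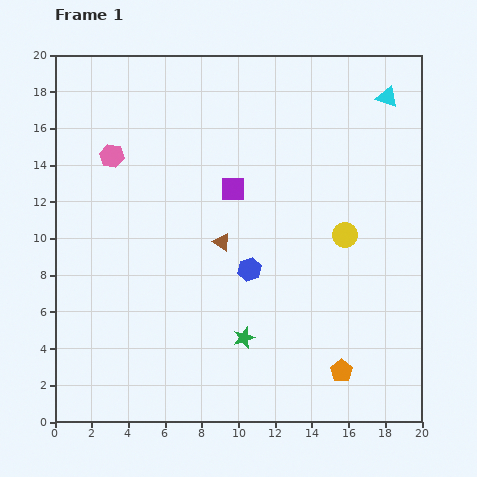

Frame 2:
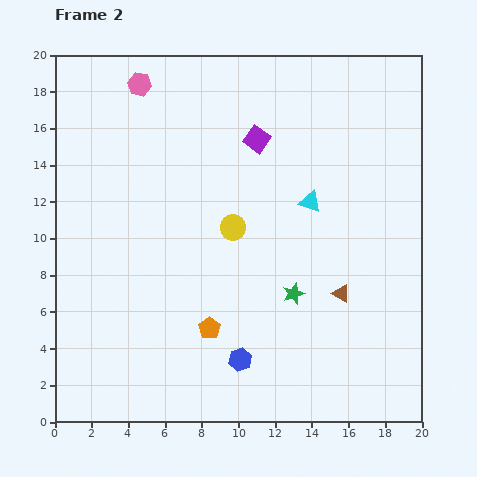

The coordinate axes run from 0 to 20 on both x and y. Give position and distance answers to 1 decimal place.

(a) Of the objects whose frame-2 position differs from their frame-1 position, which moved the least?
the purple square

(moved 3.0)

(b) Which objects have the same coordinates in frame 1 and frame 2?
none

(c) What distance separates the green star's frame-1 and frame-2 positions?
3.6

The green star moved from (10.3, 4.6) to (13.0, 7.0), a distance of √(2.7² + 2.4²) ≈ 3.6.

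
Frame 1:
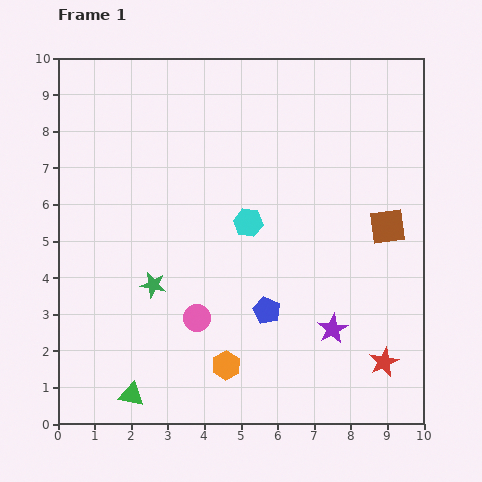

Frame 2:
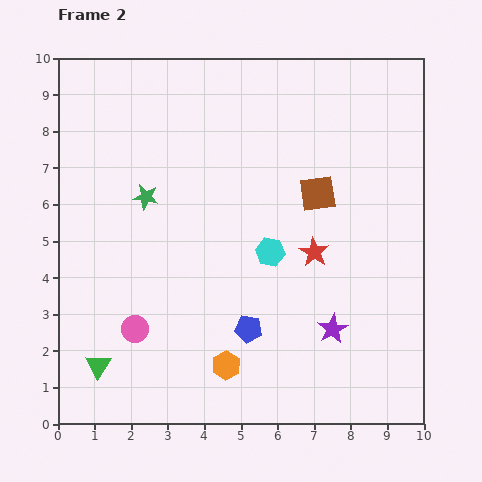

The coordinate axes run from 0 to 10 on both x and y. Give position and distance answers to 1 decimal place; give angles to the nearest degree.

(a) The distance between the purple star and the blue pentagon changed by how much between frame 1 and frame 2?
+0.4

Distance in frame 1: 1.9. Distance in frame 2: 2.3.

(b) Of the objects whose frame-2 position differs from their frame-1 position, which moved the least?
the blue pentagon

(moved 0.7)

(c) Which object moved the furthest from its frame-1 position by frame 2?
the red star

(moved 3.6; next 2.4)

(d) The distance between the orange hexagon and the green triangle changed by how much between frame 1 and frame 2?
+0.8

Distance in frame 1: 2.7. Distance in frame 2: 3.5.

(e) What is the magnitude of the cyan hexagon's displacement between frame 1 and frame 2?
1.0

The cyan hexagon moved from (5.2, 5.5) to (5.8, 4.7), a distance of √(0.6² + 0.8²) ≈ 1.0.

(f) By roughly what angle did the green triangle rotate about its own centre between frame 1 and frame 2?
51° clockwise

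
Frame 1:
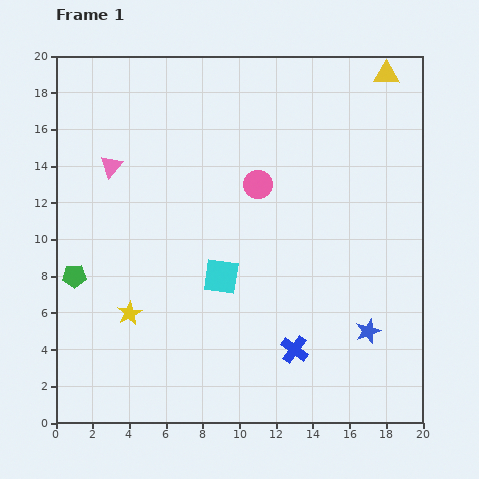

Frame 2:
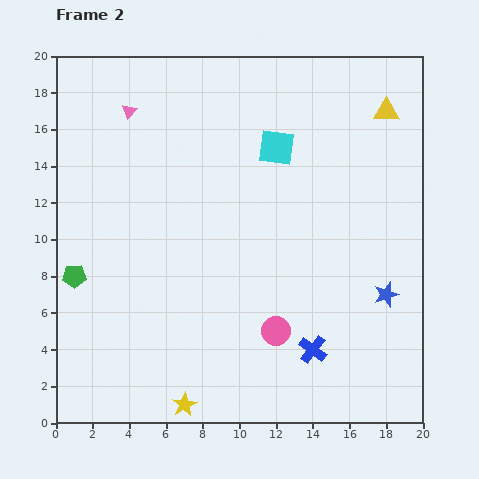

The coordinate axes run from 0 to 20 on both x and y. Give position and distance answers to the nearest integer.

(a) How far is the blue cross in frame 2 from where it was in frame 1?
1

The blue cross moved from (13, 4) to (14, 4), a distance of √(1² + 0²) ≈ 1.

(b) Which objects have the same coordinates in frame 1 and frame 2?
the green pentagon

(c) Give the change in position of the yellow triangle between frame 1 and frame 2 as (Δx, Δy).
(0, -2)

The yellow triangle was at (18, 19) in frame 1 and (18, 17) in frame 2.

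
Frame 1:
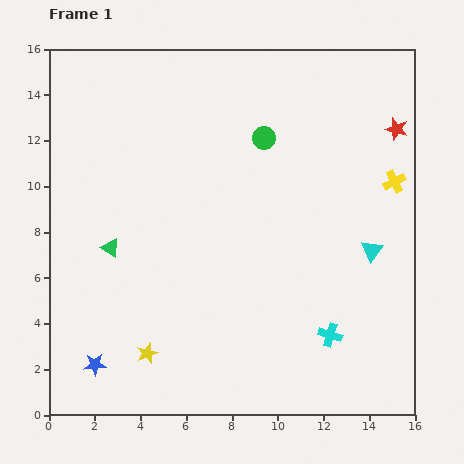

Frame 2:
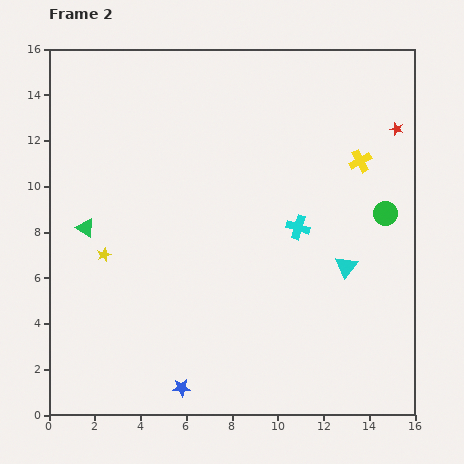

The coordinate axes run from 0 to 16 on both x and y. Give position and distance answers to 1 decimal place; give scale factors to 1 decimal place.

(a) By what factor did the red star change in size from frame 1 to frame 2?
0.6×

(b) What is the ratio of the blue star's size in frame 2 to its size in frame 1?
0.8×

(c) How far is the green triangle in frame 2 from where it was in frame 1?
1.4

The green triangle moved from (2.7, 7.3) to (1.6, 8.2), a distance of √(1.1² + 0.9²) ≈ 1.4.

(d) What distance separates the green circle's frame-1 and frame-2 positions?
6.2

The green circle moved from (9.4, 12.1) to (14.7, 8.8), a distance of √(5.3² + 3.3²) ≈ 6.2.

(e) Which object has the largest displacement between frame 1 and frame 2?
the green circle

(moved 6.2; next 4.9)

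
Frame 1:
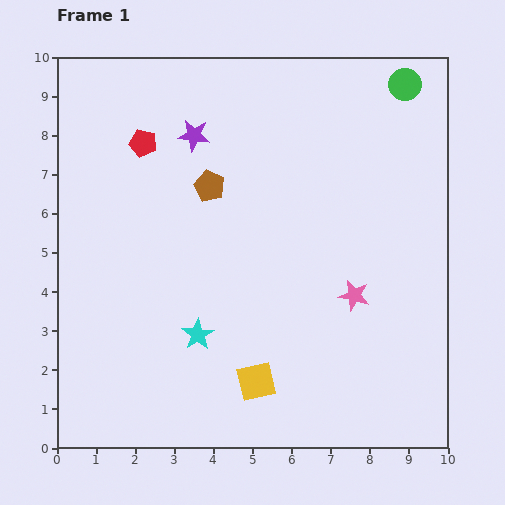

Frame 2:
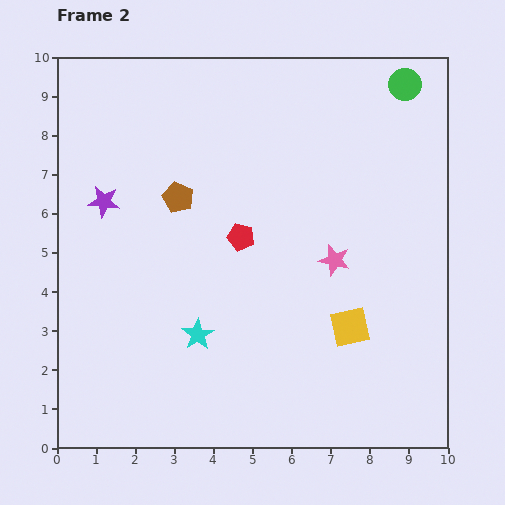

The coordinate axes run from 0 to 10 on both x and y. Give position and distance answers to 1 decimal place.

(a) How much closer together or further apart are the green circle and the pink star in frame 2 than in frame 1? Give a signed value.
-0.8

Distance in frame 1: 5.6. Distance in frame 2: 4.8.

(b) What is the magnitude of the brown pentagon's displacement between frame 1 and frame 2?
0.9

The brown pentagon moved from (3.9, 6.7) to (3.1, 6.4), a distance of √(0.8² + 0.3²) ≈ 0.9.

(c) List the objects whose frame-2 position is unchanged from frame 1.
the green circle, the cyan star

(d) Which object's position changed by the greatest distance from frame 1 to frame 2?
the red pentagon

(moved 3.5; next 2.9)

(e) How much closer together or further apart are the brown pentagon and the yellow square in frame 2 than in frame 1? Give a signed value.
+0.4

Distance in frame 1: 5.1. Distance in frame 2: 5.5.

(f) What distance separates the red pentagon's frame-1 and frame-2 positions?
3.5

The red pentagon moved from (2.2, 7.8) to (4.7, 5.4), a distance of √(2.5² + 2.4²) ≈ 3.5.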